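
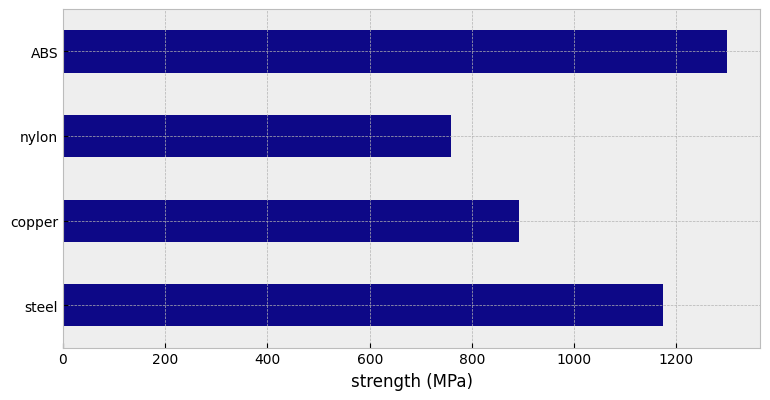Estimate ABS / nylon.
ABS ≈ 1200, nylon ≈ 800; 1200/800 ≈ 1.5.

≈ 1.5×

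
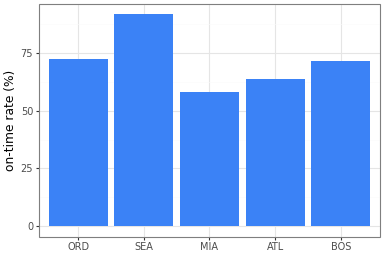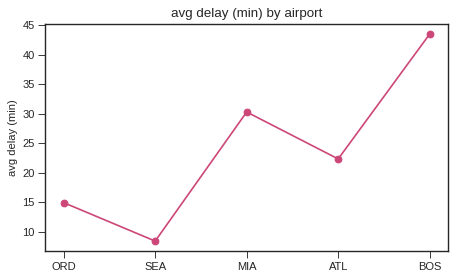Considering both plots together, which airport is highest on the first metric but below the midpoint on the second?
SEA

Chart 2 median avg delay (min) ≈ 20; below-median airports: ORD, SEA. Among those, SEA has the highest on-time rate (%) (≈ 90).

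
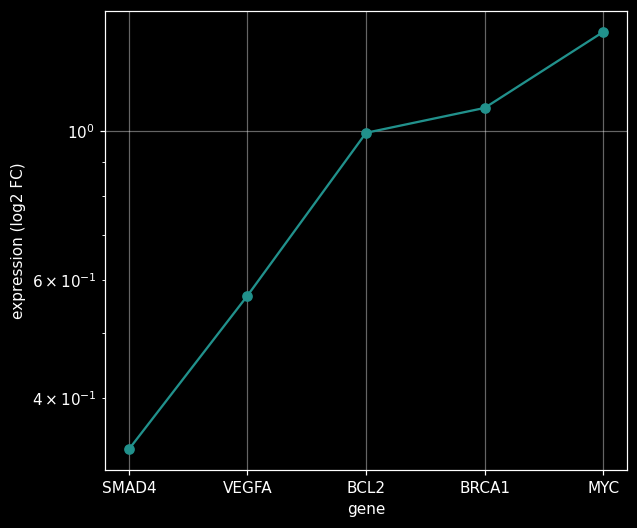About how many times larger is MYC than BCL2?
≈ 1.4×

MYC ≈ 1.4, BCL2 ≈ 1.0; 1.4/1.0 ≈ 1.4.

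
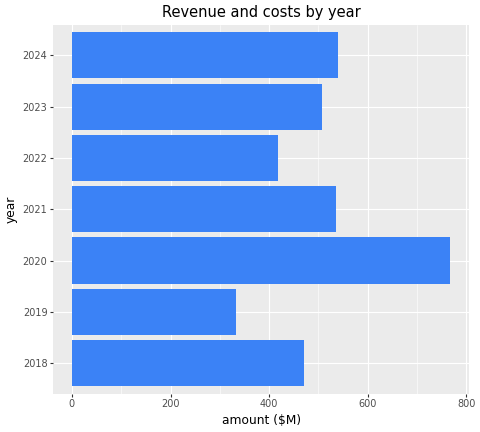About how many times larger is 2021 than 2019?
≈ 1.67×

2021 ≈ 500, 2019 ≈ 300; 500/300 ≈ 1.67.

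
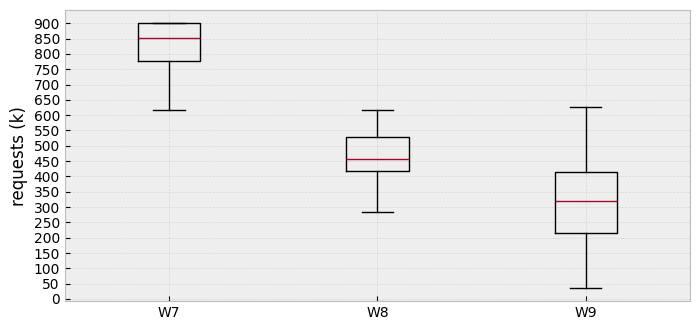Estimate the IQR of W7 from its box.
≈ 100

Q3 ≈ 900, Q1 ≈ 800; IQR ≈ 100.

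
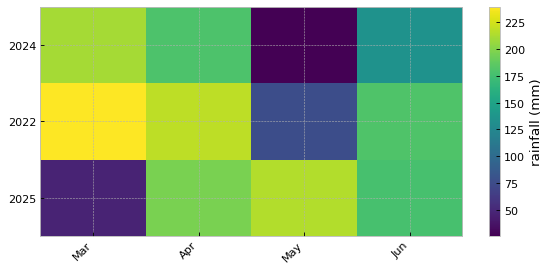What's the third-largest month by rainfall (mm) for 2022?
Top 4 for 2022: Mar ≈ 240, Apr ≈ 220, Jun ≈ 180, May ≈ 80.

Jun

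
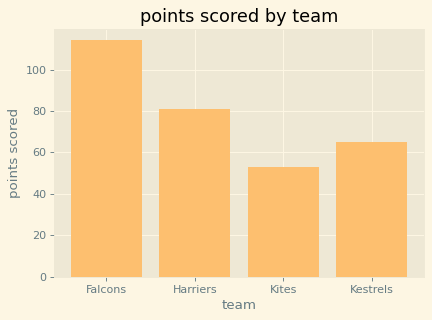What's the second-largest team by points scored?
Harriers

Top 3: Falcons ≈ 110, Harriers ≈ 80, Kestrels ≈ 60.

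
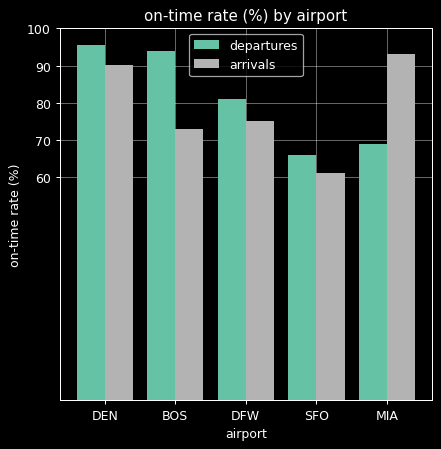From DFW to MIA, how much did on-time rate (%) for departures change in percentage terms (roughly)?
≈ -12.5%

DFW ≈ 80, MIA ≈ 70; (70 − 80) / 80 ≈ -12.5%.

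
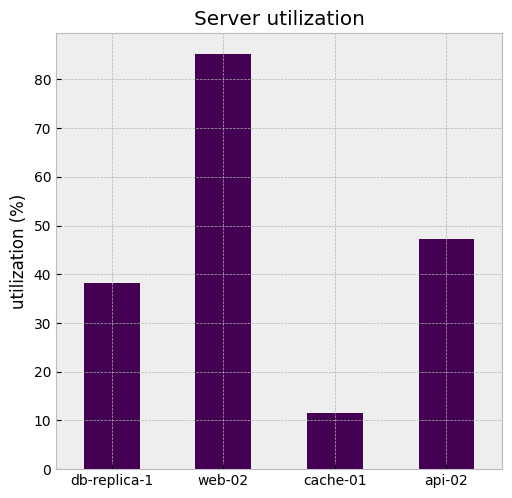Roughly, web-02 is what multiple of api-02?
≈ 1.8×

web-02 ≈ 90, api-02 ≈ 50; 90/50 ≈ 1.8.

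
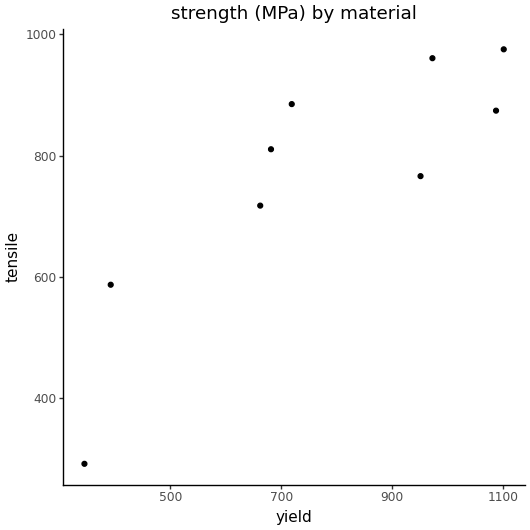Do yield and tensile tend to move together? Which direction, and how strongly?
Points are positively correlated; strong (|r| ≈ 0.8).

positive, strong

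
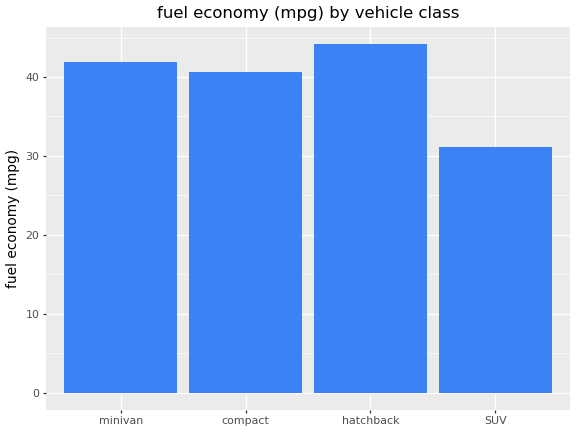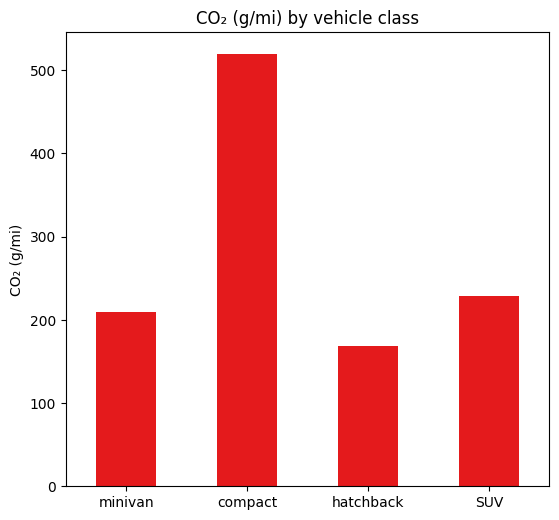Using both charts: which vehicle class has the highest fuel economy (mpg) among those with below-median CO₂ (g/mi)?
Chart 2 median CO₂ (g/mi) ≈ 200; below-median vehicle classes: minivan, hatchback. Among those, hatchback has the highest fuel economy (mpg) (≈ 45).

hatchback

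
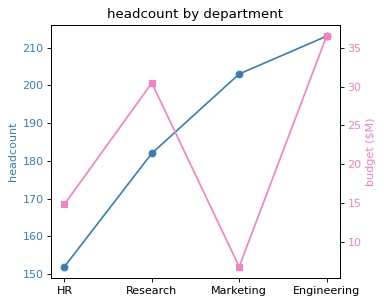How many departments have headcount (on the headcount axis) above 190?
Above 190: Marketing, Engineering.

2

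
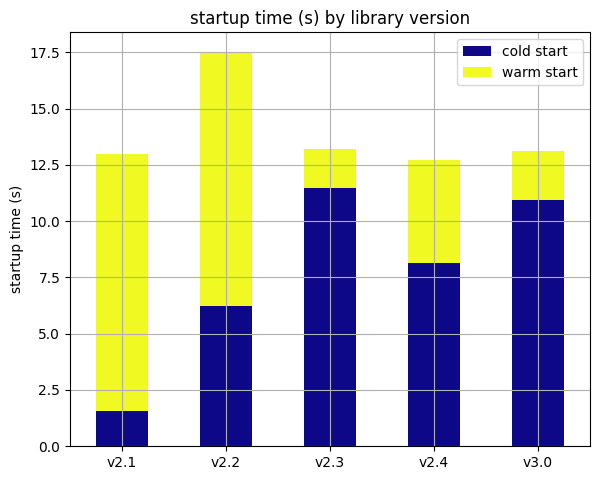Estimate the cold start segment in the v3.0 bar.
≈ 10

cold start top ≈ 10, bottom ≈ 0; segment ≈ 10.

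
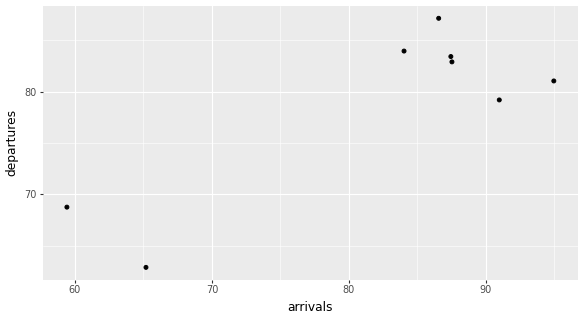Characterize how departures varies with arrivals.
positive, strong

Points are positively correlated; strong (|r| ≈ 0.8).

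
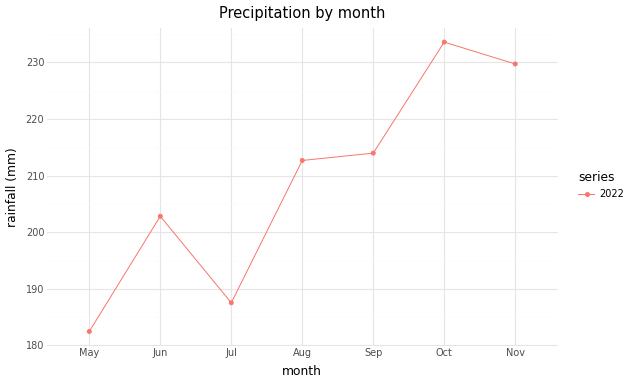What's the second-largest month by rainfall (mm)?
Top 3: Oct ≈ 235, Nov ≈ 230, Sep ≈ 215.

Nov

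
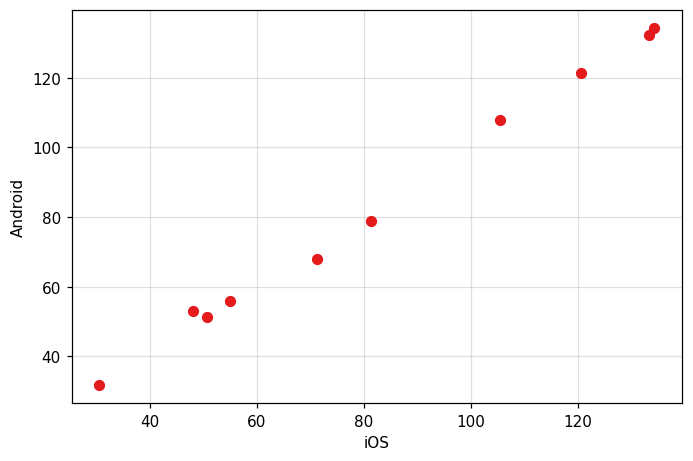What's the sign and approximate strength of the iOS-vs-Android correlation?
positive, strong

Points are positively correlated; strong (|r| ≈ 1.0).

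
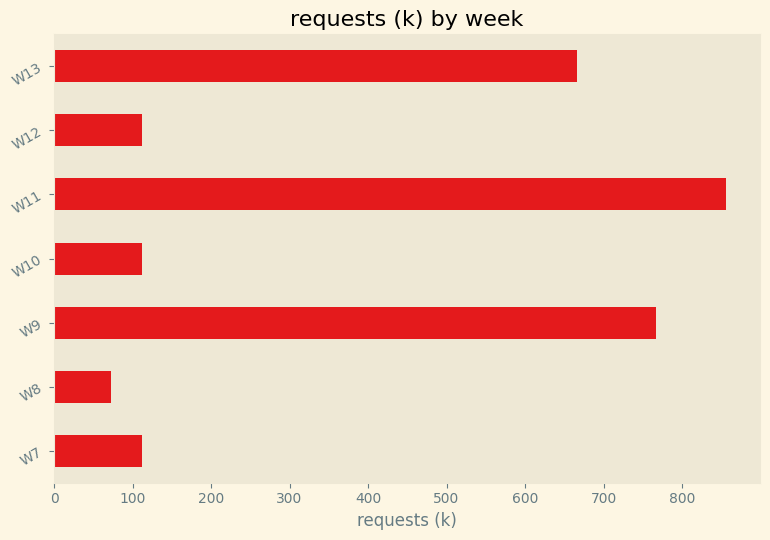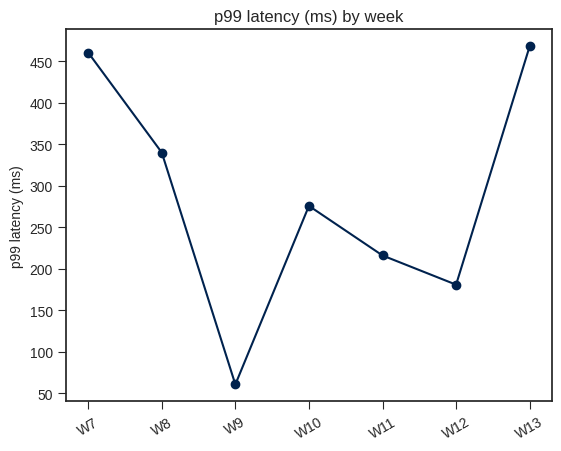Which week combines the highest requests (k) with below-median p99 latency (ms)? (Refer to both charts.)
Chart 2 median p99 latency (ms) ≈ 300; below-median weeks: W9, W11, W12. Among those, W11 has the highest requests (k) (≈ 900).

W11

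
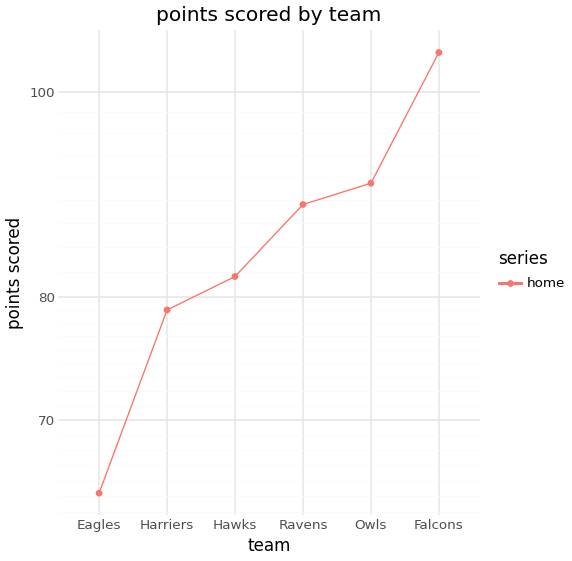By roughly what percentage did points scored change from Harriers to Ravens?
Harriers ≈ 80, Ravens ≈ 90; (90 − 80) / 80 ≈ +12.5%.

≈ +12.5%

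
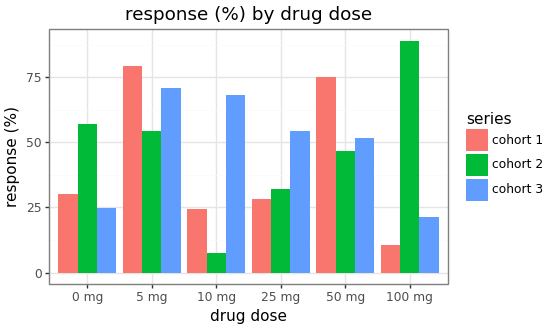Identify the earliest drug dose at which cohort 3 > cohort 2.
5 mg

0 mg: cohort 3 ≈ 20 vs cohort 2 ≈ 60 (not yet); 5 mg: cohort 3 ≈ 70 vs cohort 2 ≈ 50 (first crossover).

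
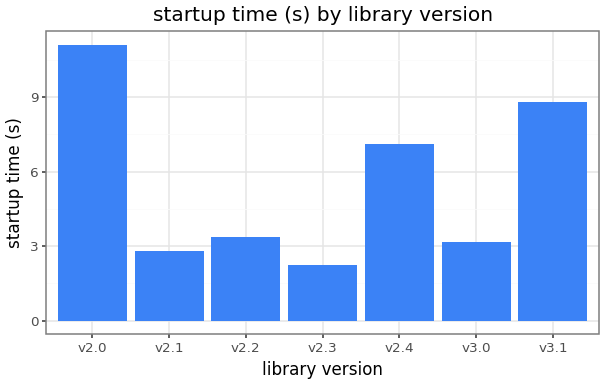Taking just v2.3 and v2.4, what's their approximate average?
(2 + 7) / 2 ≈ 4.

≈ 4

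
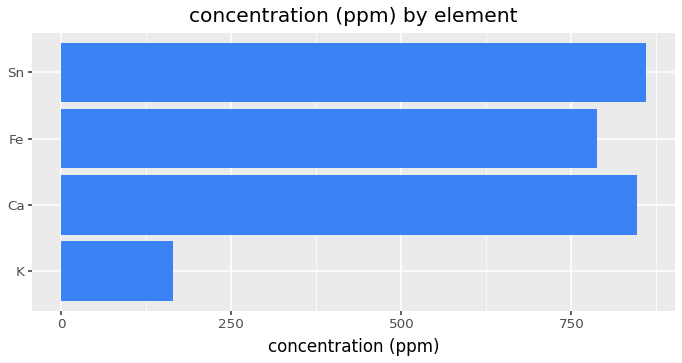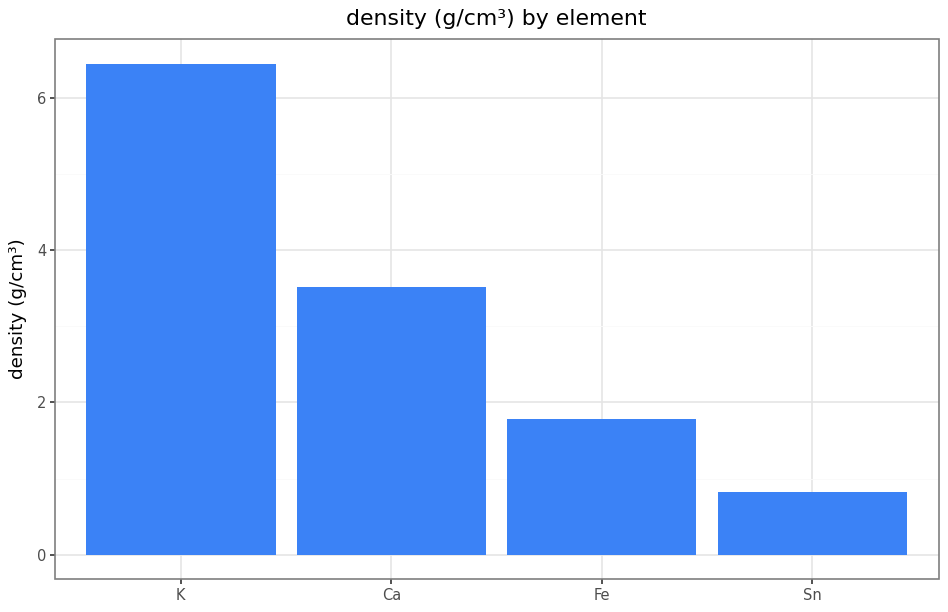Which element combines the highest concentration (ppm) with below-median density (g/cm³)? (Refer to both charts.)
Chart 2 median density (g/cm³) ≈ 3; below-median elements: Fe, Sn. Among those, Sn has the highest concentration (ppm) (≈ 900).

Sn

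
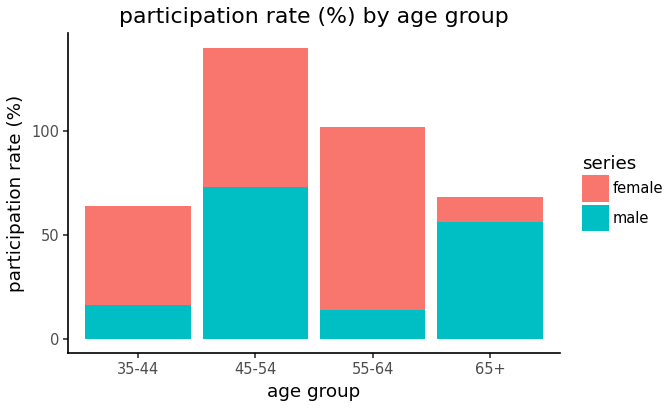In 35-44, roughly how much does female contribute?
female top ≈ 60, bottom ≈ 20; segment ≈ 40.

≈ 40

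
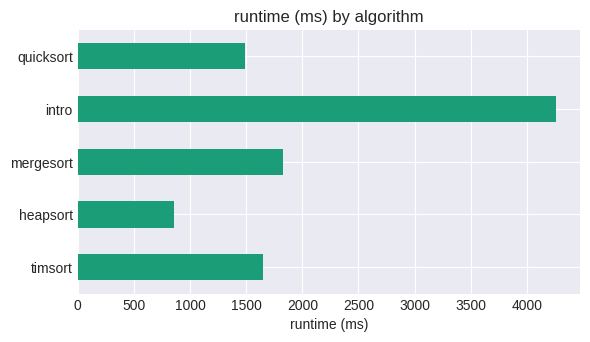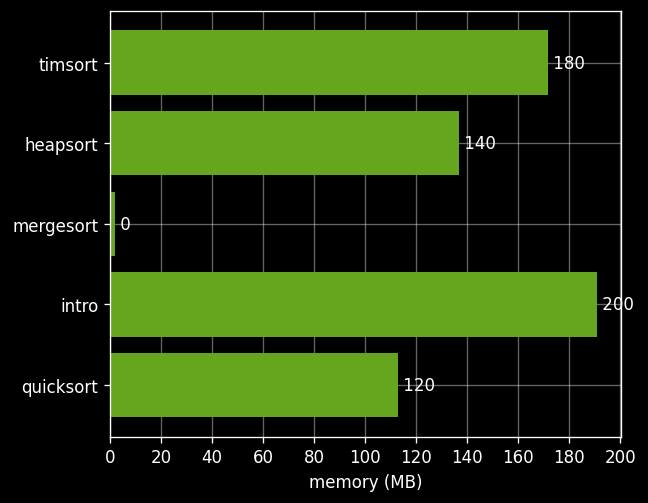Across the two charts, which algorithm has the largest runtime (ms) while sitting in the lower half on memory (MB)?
mergesort

Chart 2 median memory (MB) ≈ 140; below-median algorithms: mergesort, quicksort. Among those, mergesort has the highest runtime (ms) (≈ 2000).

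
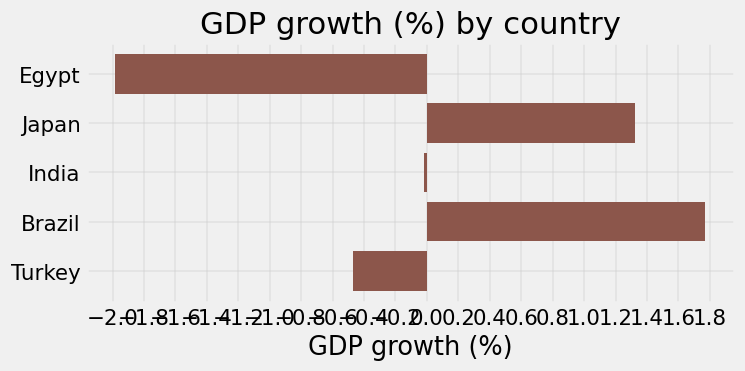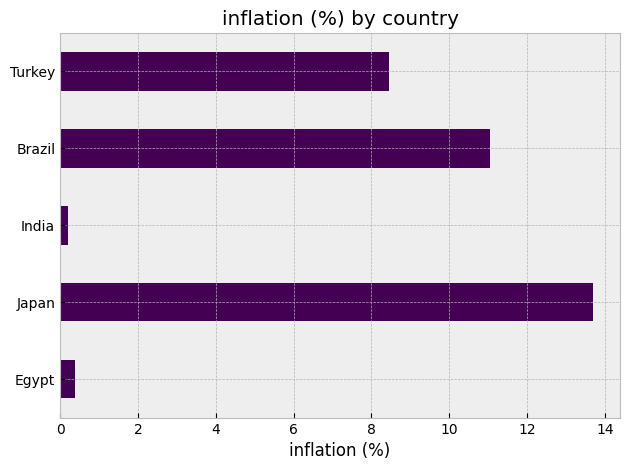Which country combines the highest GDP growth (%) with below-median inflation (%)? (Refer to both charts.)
Chart 2 median inflation (%) ≈ 8; below-median countries: Egypt, India. Among those, India has the highest GDP growth (%) (≈ 0).

India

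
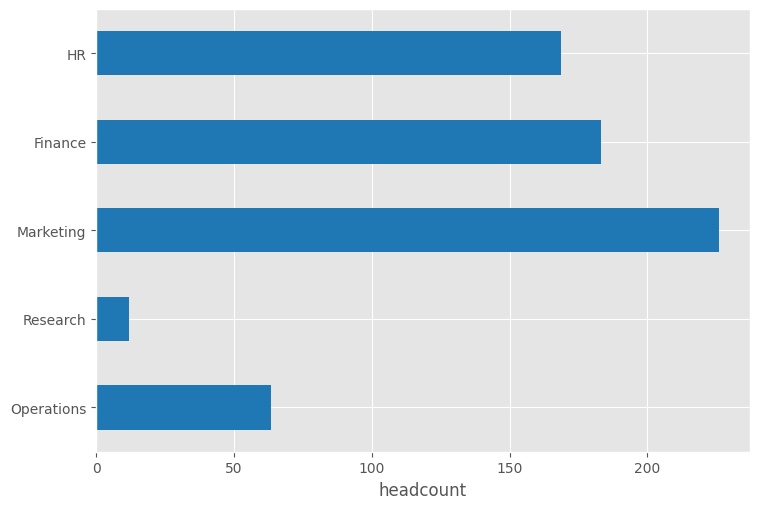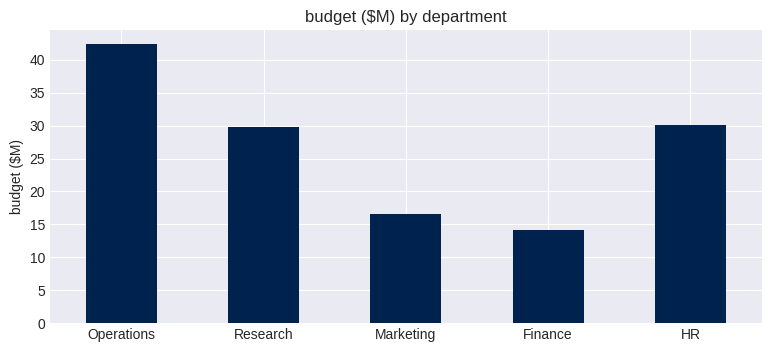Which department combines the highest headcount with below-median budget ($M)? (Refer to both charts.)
Marketing

Chart 2 median budget ($M) ≈ 30; below-median departments: Marketing, Finance. Among those, Marketing has the highest headcount (≈ 225).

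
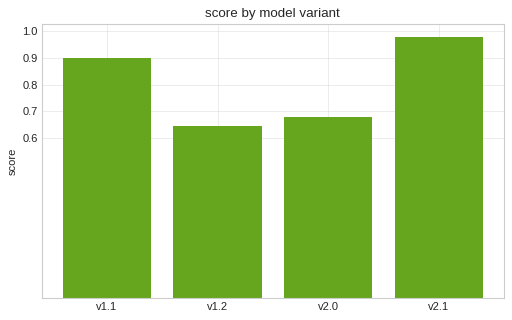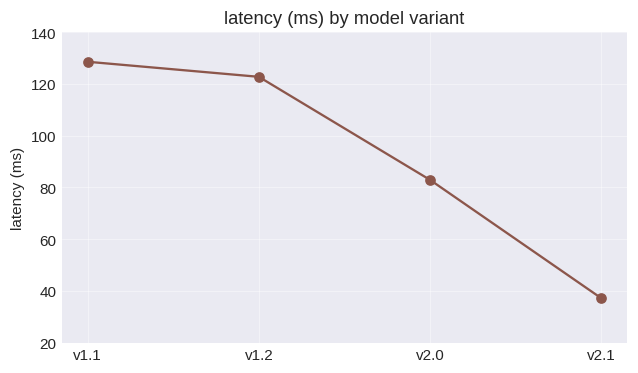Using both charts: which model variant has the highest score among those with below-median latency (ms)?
Chart 2 median latency (ms) ≈ 100; below-median model variants: v2.0, v2.1. Among those, v2.1 has the highest score (≈ 1).

v2.1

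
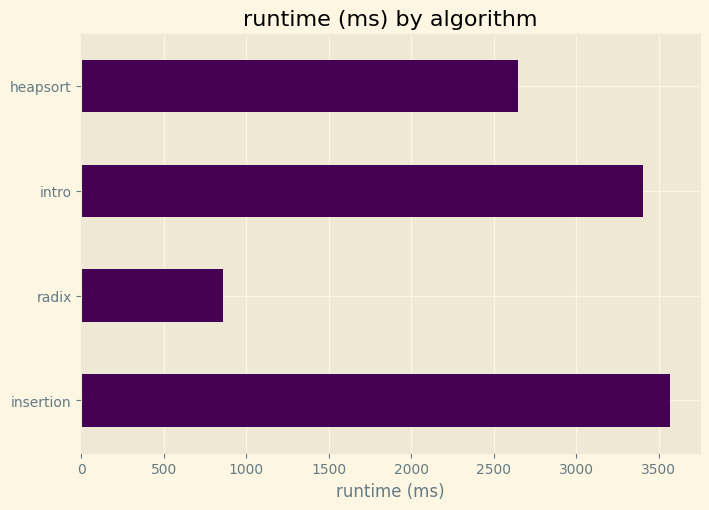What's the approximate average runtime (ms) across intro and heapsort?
≈ 3000

(3500 + 2500) / 2 ≈ 3000.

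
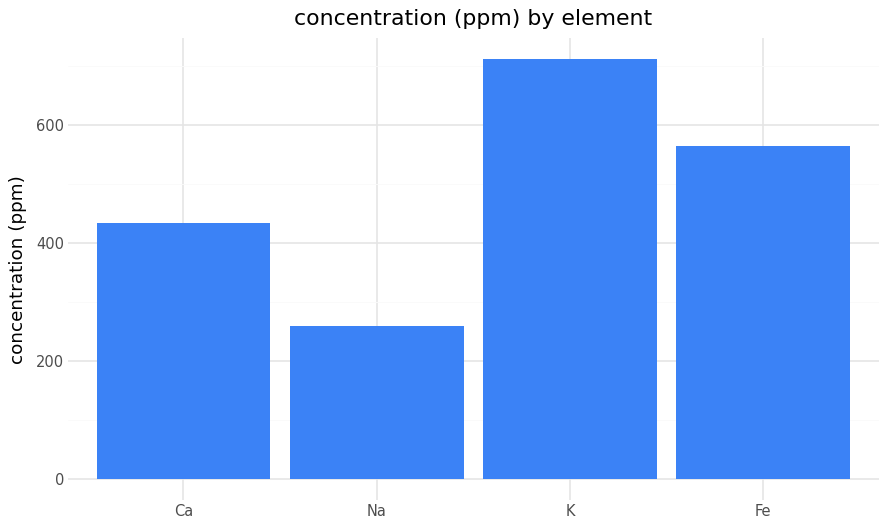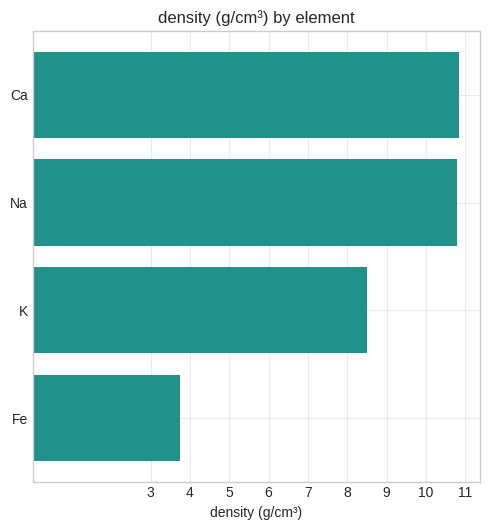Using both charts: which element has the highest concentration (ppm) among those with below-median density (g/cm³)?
Chart 2 median density (g/cm³) ≈ 10; below-median elements: K, Fe. Among those, K has the highest concentration (ppm) (≈ 700).

K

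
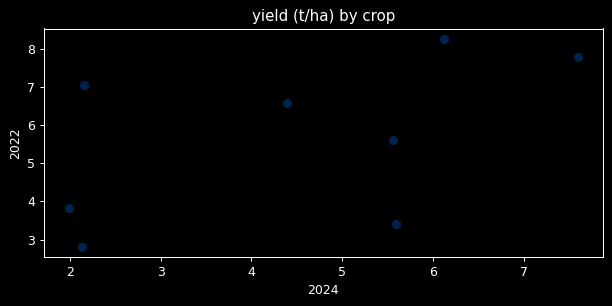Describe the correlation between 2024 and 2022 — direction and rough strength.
positive, moderate

Points are positively correlated; moderate (|r| ≈ 0.5).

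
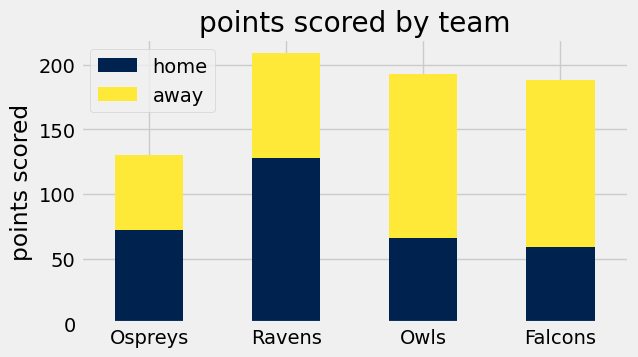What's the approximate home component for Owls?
home top ≈ 60, bottom ≈ 0; segment ≈ 60.

≈ 60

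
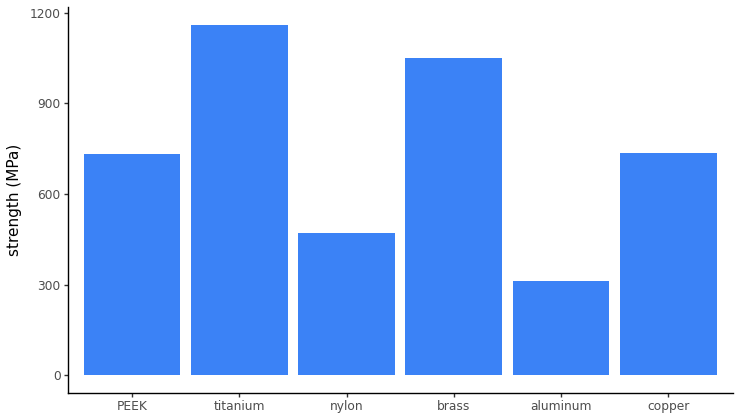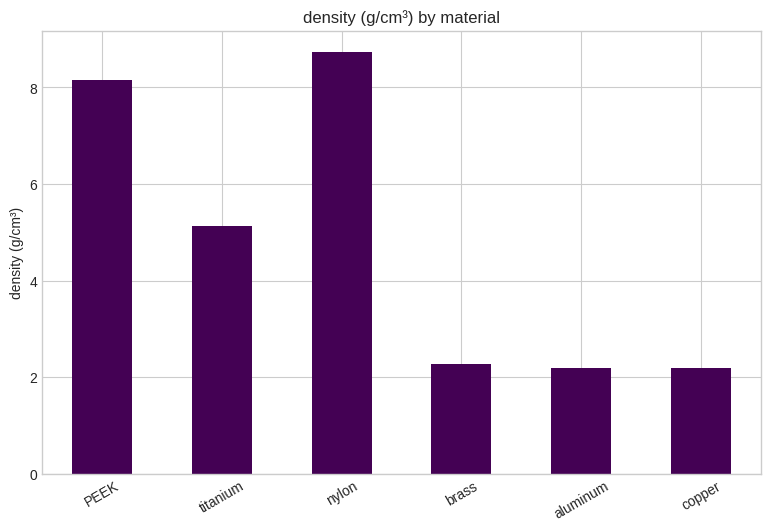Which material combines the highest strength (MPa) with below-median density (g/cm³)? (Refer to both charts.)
Chart 2 median density (g/cm³) ≈ 4; below-median materials: brass, aluminum, copper. Among those, brass has the highest strength (MPa) (≈ 1000).

brass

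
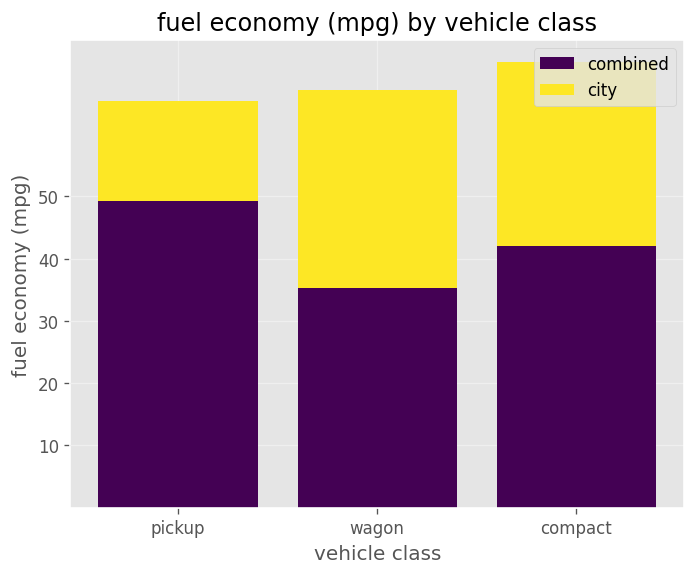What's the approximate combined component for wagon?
≈ 40

combined top ≈ 40, bottom ≈ 0; segment ≈ 40.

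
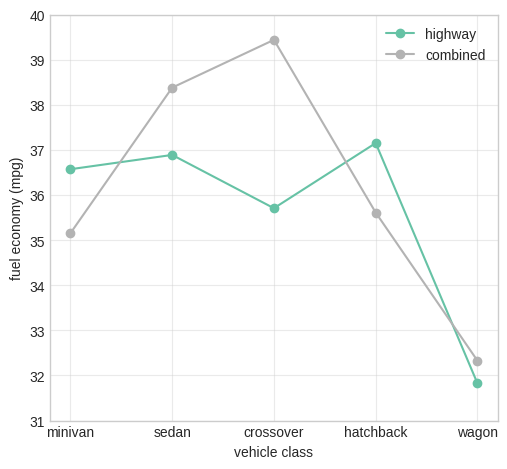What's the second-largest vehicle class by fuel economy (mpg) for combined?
Top 3 for combined: crossover ≈ 39, sedan ≈ 38, hatchback ≈ 36.

sedan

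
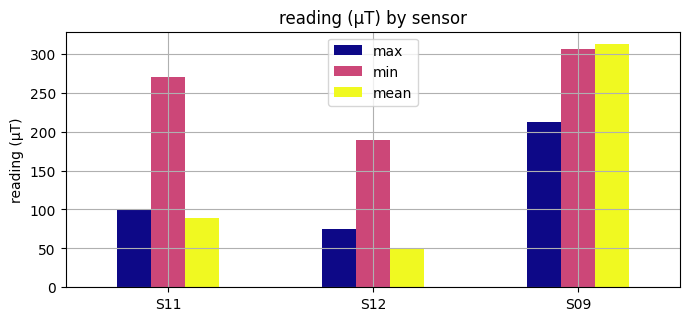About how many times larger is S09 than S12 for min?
≈ 1.5×

S09 ≈ 300, S12 ≈ 200; 300/200 ≈ 1.5.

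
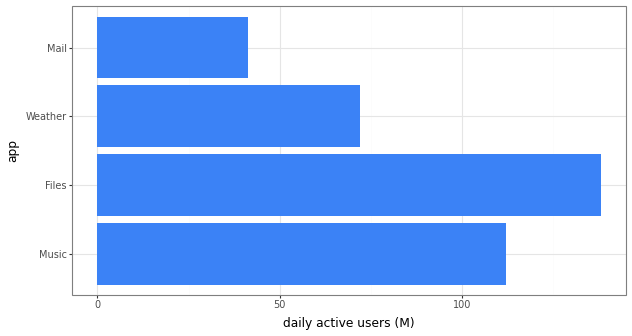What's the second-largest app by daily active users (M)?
Top 3: Files ≈ 140, Music ≈ 120, Weather ≈ 80.

Music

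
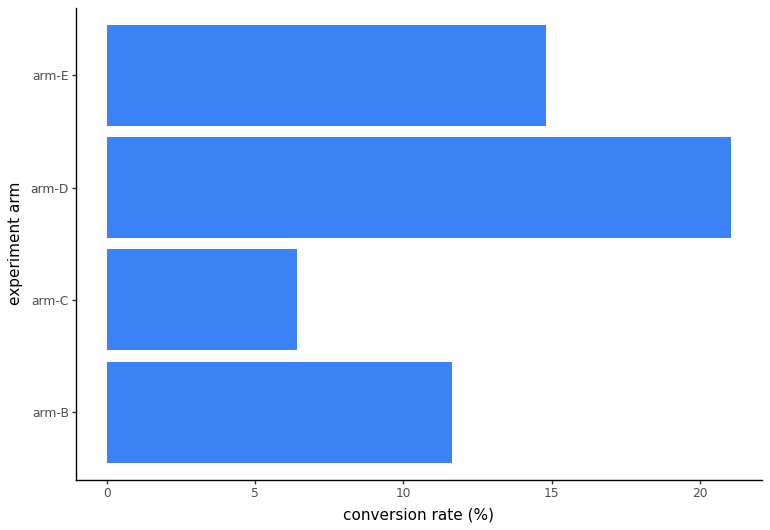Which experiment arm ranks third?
arm-B

Top 4: arm-D ≈ 22, arm-E ≈ 14, arm-B ≈ 12, arm-C ≈ 6.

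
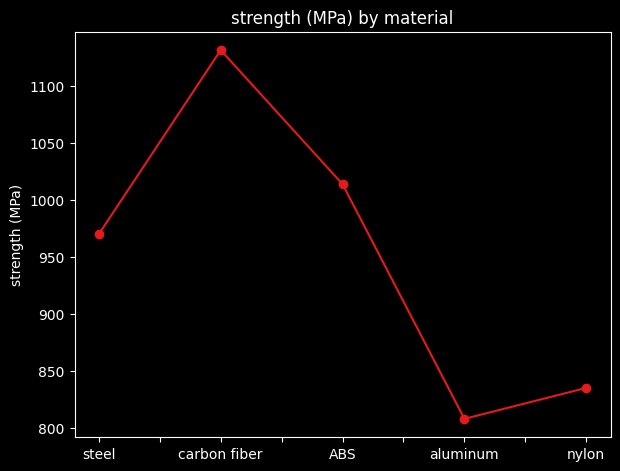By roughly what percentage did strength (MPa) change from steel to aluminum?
≈ -15.8%

steel ≈ 950, aluminum ≈ 800; (800 − 950) / 950 ≈ -15.8%.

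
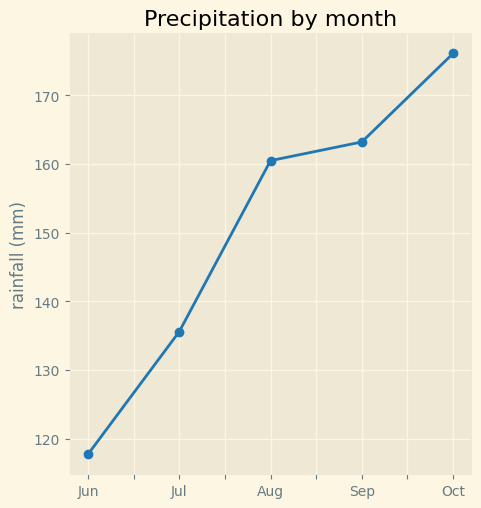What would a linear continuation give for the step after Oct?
≈ 182.5

Last three: 160, 165, 175 → slope ≈ 7.5/step → next ≈ 182.5.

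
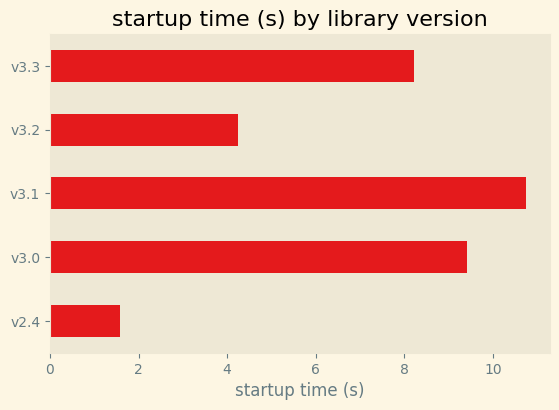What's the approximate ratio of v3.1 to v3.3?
≈ 1.38×

v3.1 ≈ 11, v3.3 ≈ 8; 11/8 ≈ 1.38.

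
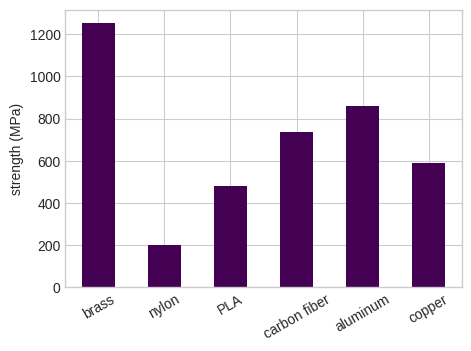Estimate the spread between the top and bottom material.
≈ 1000

Max brass ≈ 1200, min nylon ≈ 200; range ≈ 1000.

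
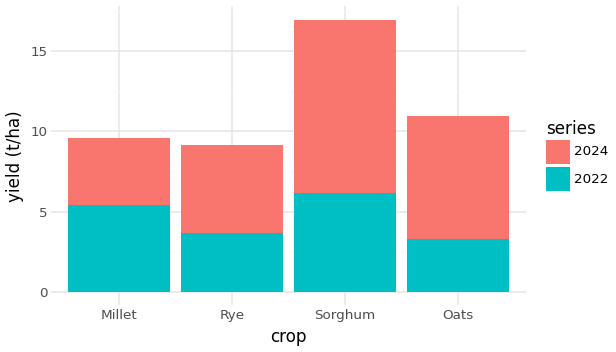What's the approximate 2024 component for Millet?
2024 top ≈ 10, bottom ≈ 6; segment ≈ 4.

≈ 4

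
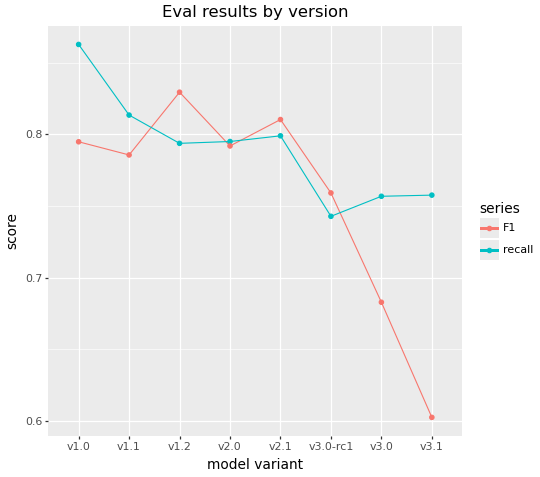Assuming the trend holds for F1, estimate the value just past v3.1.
Last three: 0.75, 0.70, 0.60 → slope ≈ -0.075/step → next ≈ 0.525.

≈ 0.525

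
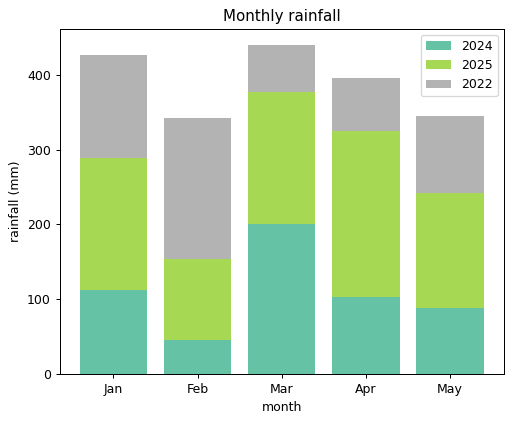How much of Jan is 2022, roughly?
2022 top ≈ 450, bottom ≈ 300; segment ≈ 150.

≈ 150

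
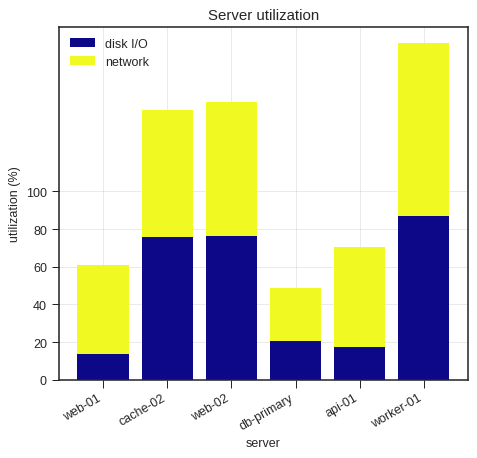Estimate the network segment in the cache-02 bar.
≈ 60

network top ≈ 140, bottom ≈ 80; segment ≈ 60.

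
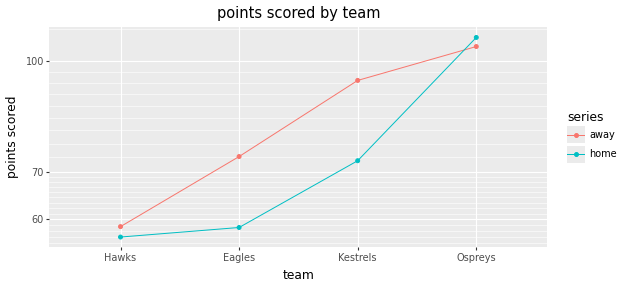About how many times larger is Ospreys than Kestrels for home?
Ospreys ≈ 110, Kestrels ≈ 75; 110/75 ≈ 1.47.

≈ 1.47×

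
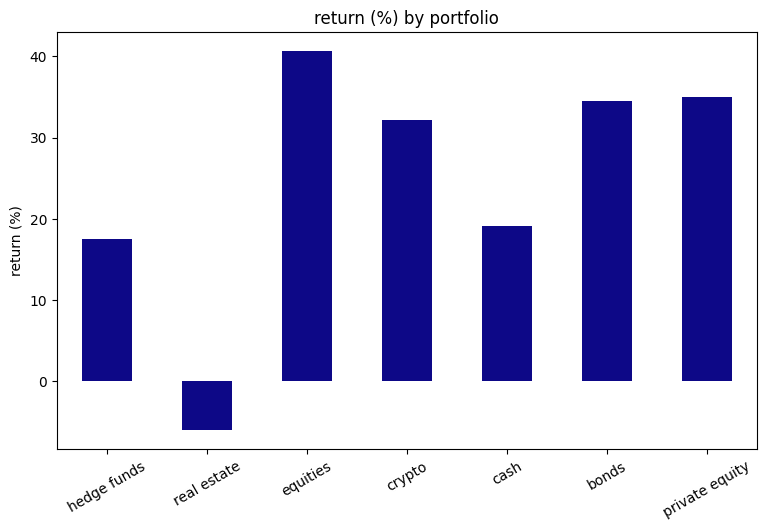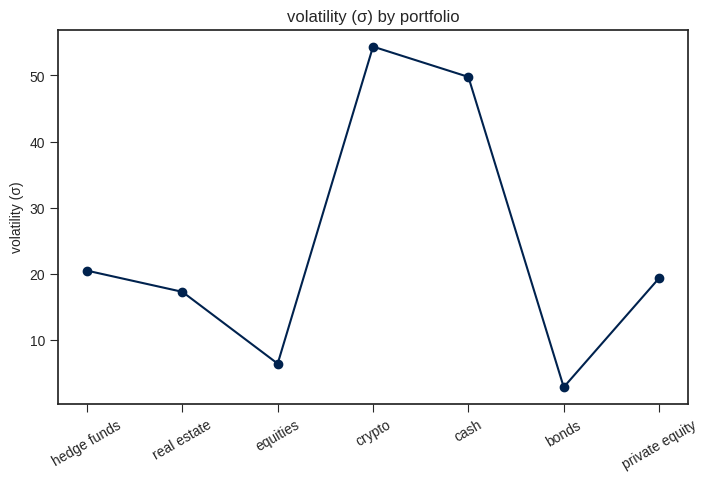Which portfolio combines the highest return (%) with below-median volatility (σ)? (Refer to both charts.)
equities

Chart 2 median volatility (σ) ≈ 20; below-median portfolios: real estate, equities, bonds. Among those, equities has the highest return (%) (≈ 40).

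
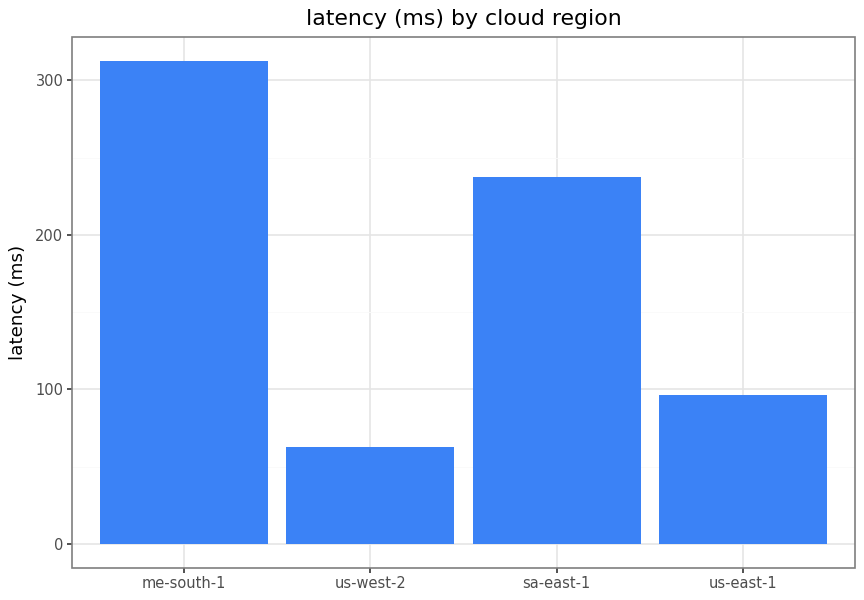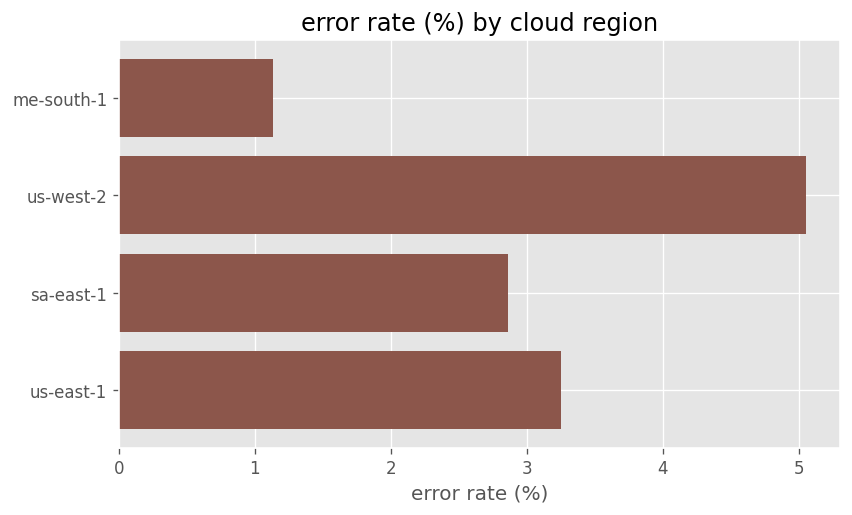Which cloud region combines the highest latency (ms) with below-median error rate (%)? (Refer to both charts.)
Chart 2 median error rate (%) ≈ 3; below-median cloud regions: me-south-1, sa-east-1. Among those, me-south-1 has the highest latency (ms) (≈ 300).

me-south-1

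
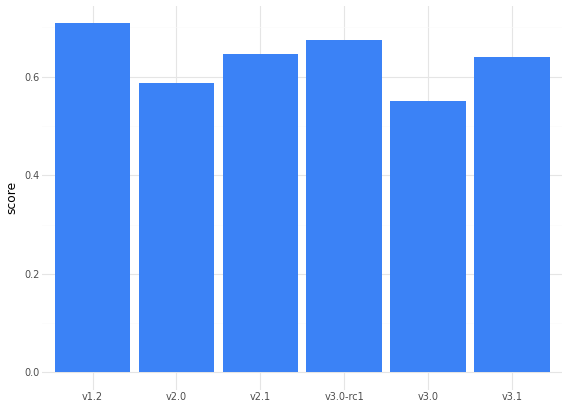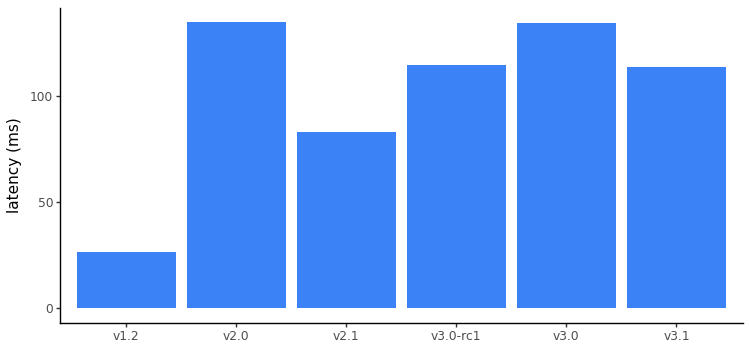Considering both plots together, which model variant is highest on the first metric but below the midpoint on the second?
Chart 2 median latency (ms) ≈ 120; below-median model variants: v1.2, v2.1, v3.1. Among those, v1.2 has the highest score (≈ 0.7).

v1.2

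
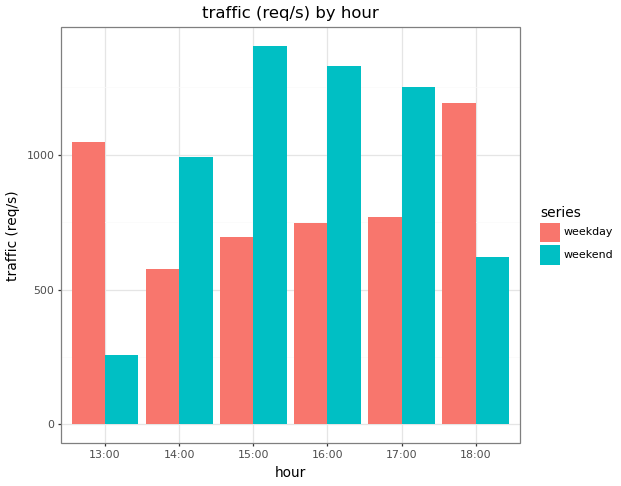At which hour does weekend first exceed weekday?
14:00

13:00: weekend ≈ 200 vs weekday ≈ 1000 (not yet); 14:00: weekend ≈ 1000 vs weekday ≈ 600 (first crossover).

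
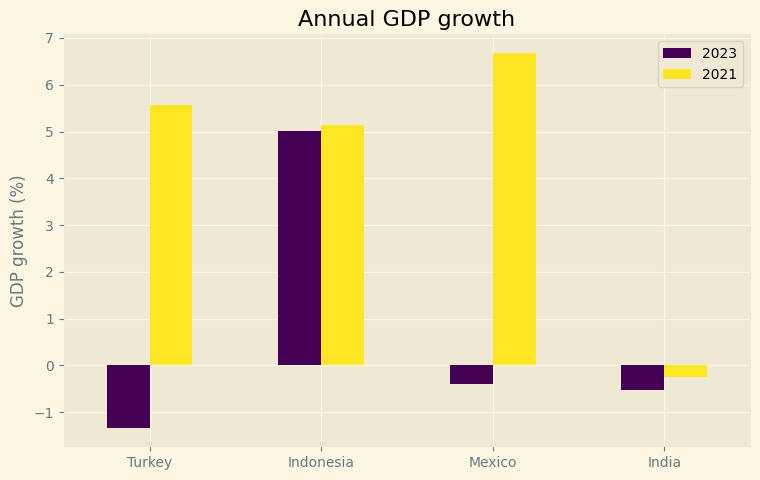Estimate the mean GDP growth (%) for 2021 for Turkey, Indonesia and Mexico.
≈ 6

(6 + 5 + 7) / 3 ≈ 6.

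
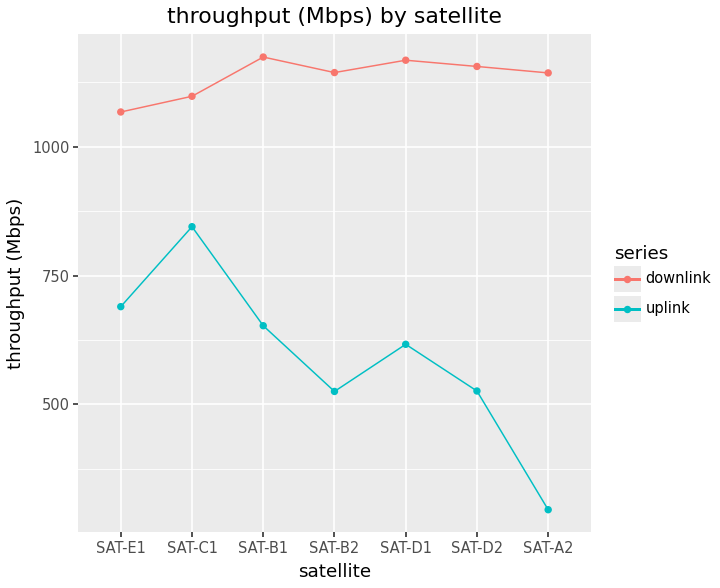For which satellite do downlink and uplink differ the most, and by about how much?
SAT-A2, ≈ 800 Mbps

SAT-A2: downlink ≈ 1100, uplink ≈ 300 → gap ≈ 800. Next-largest (SAT-D2) is only ≈ 700.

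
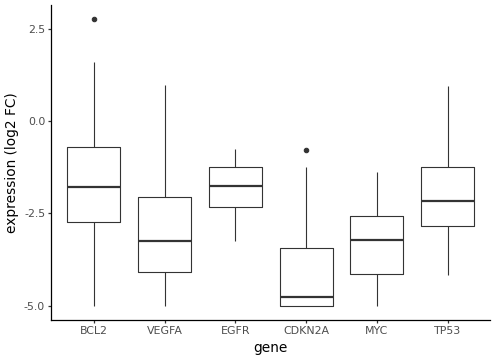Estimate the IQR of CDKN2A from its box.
≈ 1.5

Q3 ≈ -3.5, Q1 ≈ -5.0; IQR ≈ 1.5.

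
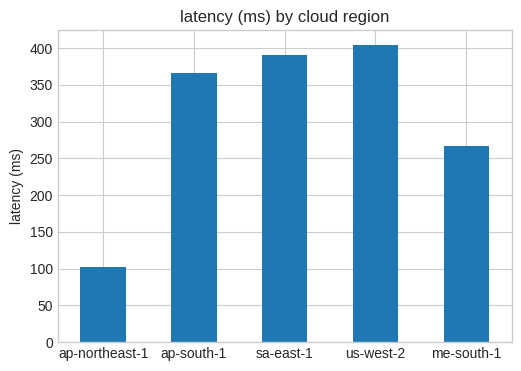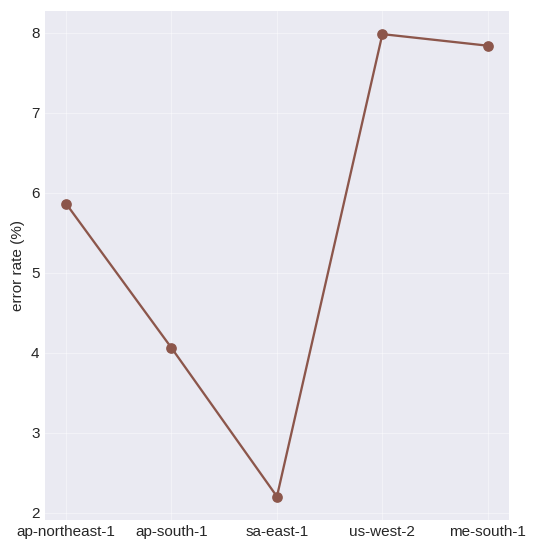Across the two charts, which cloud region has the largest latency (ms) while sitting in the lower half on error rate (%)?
sa-east-1

Chart 2 median error rate (%) ≈ 6; below-median cloud regions: ap-south-1, sa-east-1. Among those, sa-east-1 has the highest latency (ms) (≈ 400).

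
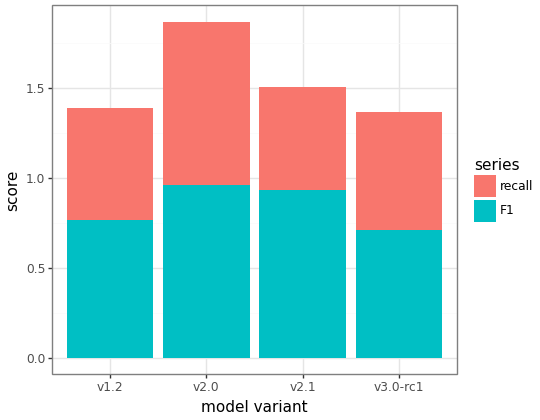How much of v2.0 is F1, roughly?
F1 top ≈ 1.0, bottom ≈ 0.0; segment ≈ 1.0.

≈ 1.0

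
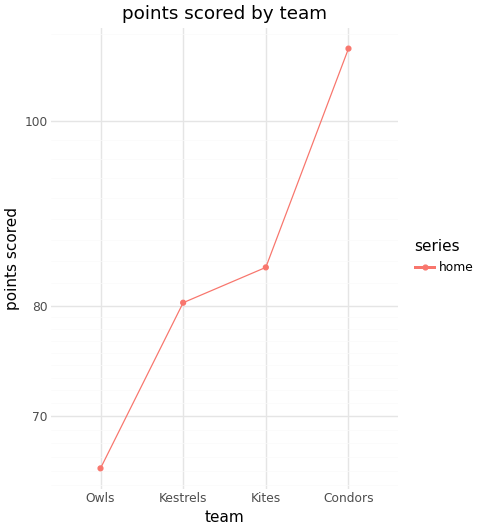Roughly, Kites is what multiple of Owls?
Kites ≈ 85, Owls ≈ 65; 85/65 ≈ 1.31.

≈ 1.31×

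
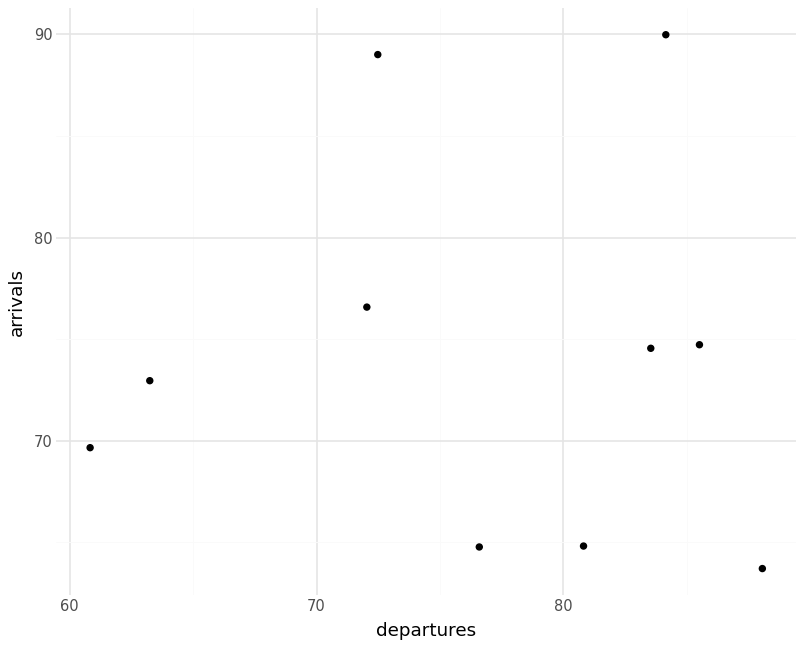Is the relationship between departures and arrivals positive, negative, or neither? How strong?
no clear correlation

Points are roughly uncorrelated; weak (|r| ≈ 0.0).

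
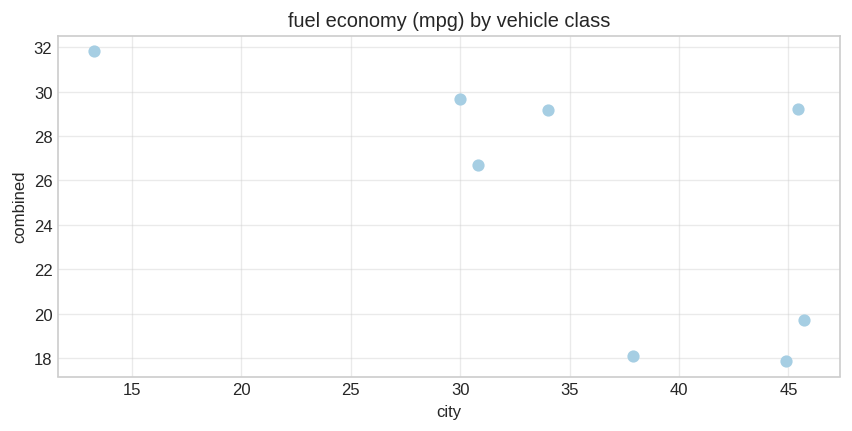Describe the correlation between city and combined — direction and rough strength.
Points are negatively correlated; moderate (|r| ≈ 0.6).

negative, moderate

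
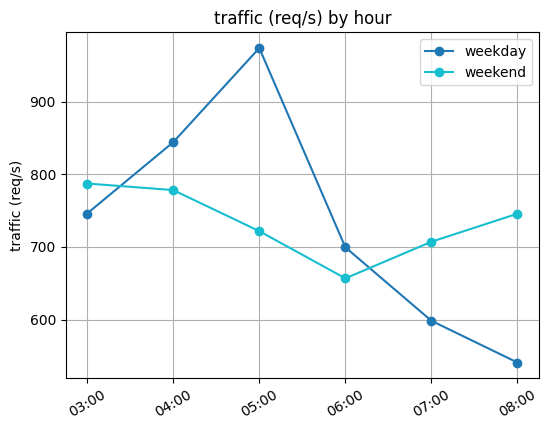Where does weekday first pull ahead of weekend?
03:00: weekday ≈ 750 vs weekend ≈ 800 (not yet); 04:00: weekday ≈ 850 vs weekend ≈ 800 (first crossover).

04:00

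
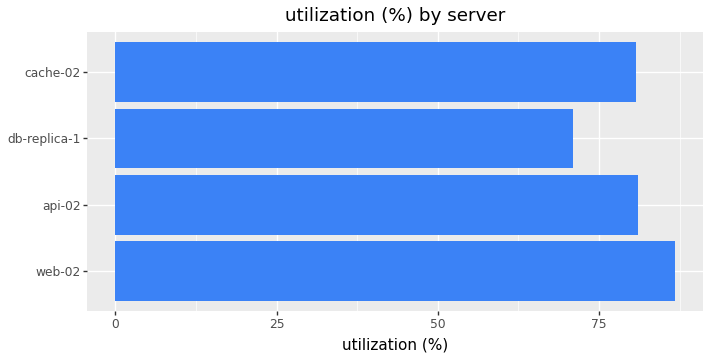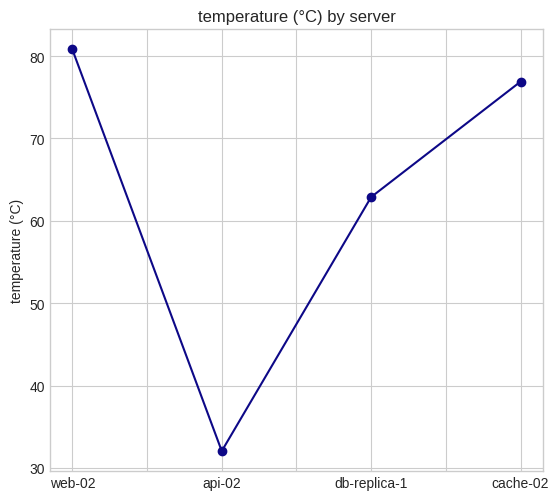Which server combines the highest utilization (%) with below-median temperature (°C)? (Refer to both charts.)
api-02

Chart 2 median temperature (°C) ≈ 70; below-median servers: api-02, db-replica-1. Among those, api-02 has the highest utilization (%) (≈ 80).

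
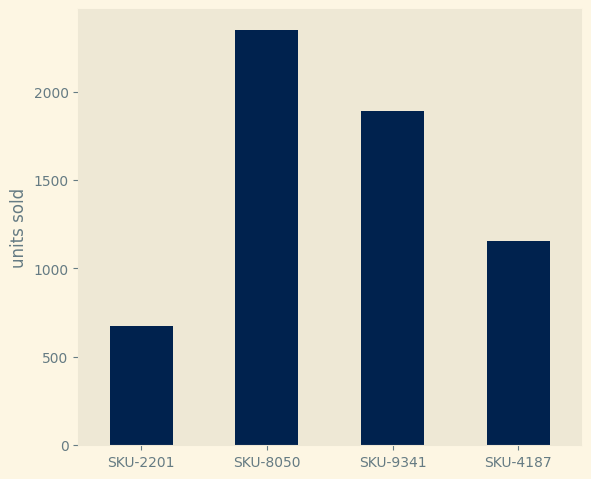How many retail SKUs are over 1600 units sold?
2

Above 1600: SKU-8050, SKU-9341.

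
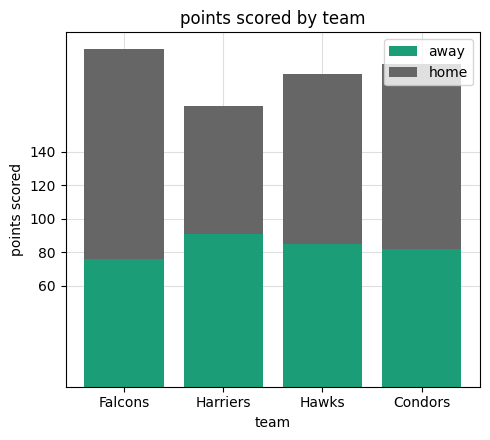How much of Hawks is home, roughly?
≈ 100

home top ≈ 180, bottom ≈ 80; segment ≈ 100.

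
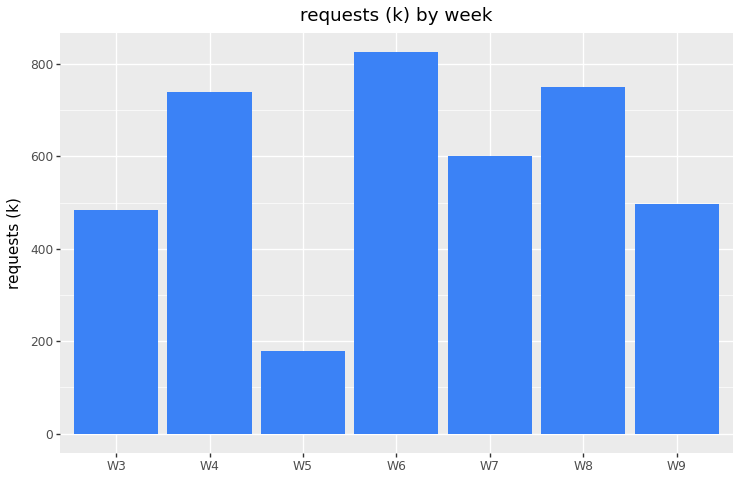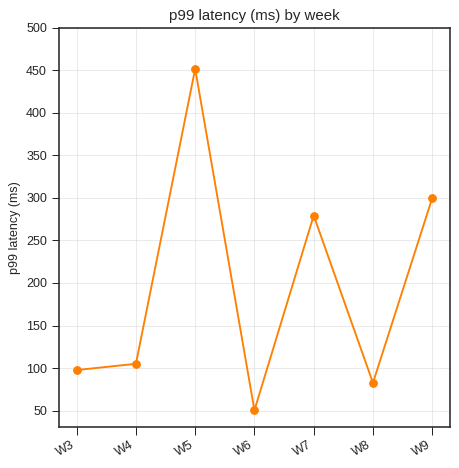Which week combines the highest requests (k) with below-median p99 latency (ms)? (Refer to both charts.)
W6

Chart 2 median p99 latency (ms) ≈ 100; below-median weeks: W3, W6, W8. Among those, W6 has the highest requests (k) (≈ 800).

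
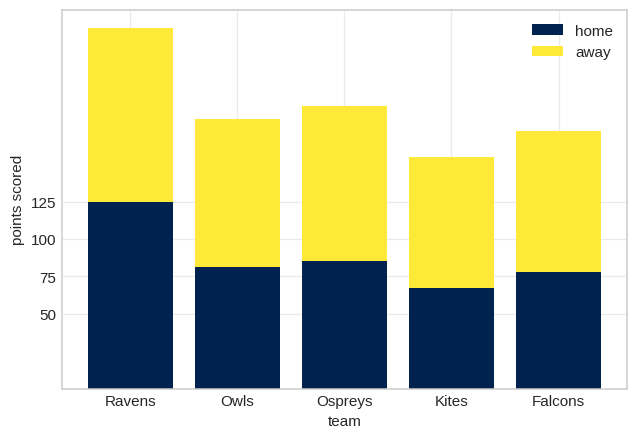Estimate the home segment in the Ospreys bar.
home top ≈ 75, bottom ≈ 0; segment ≈ 75.

≈ 75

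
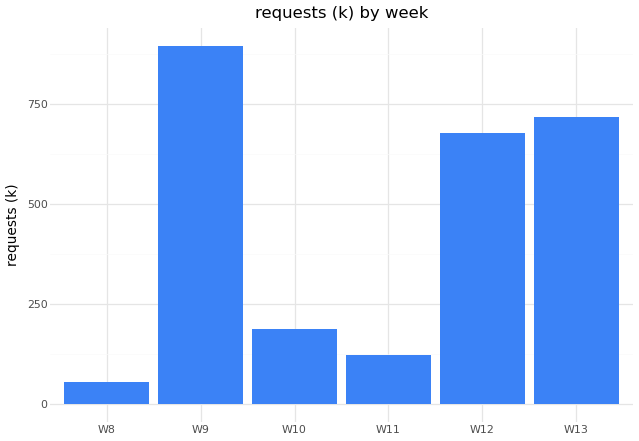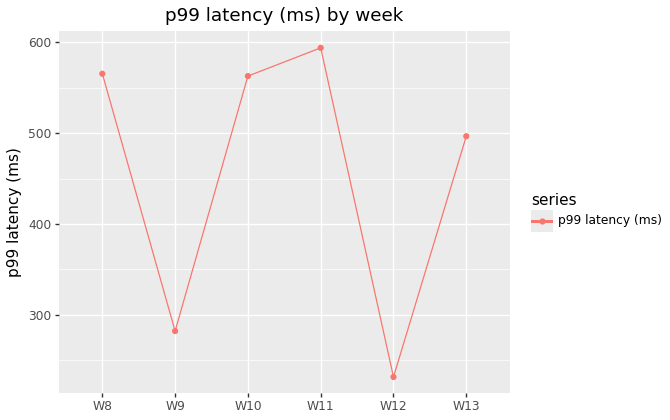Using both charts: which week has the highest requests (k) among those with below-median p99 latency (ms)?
W9

Chart 2 median p99 latency (ms) ≈ 500; below-median weeks: W9, W12, W13. Among those, W9 has the highest requests (k) (≈ 900).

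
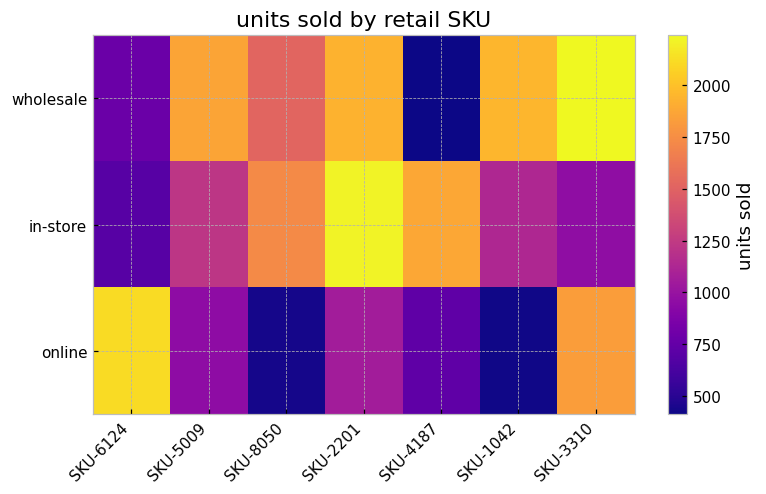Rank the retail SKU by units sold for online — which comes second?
SKU-3310

Top 3 for online: SKU-6124 ≈ 2200, SKU-3310 ≈ 1800, SKU-2201 ≈ 1000.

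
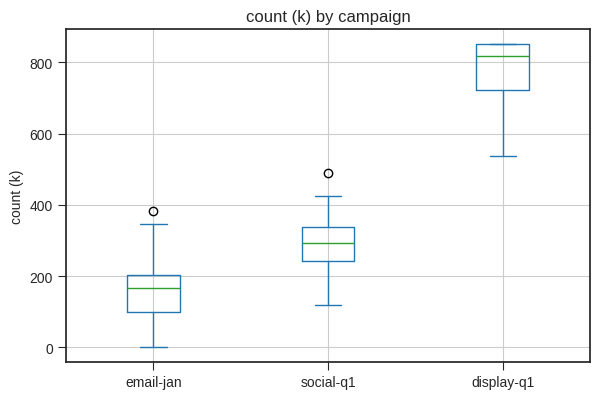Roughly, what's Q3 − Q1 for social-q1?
≈ 100

Q3 ≈ 300, Q1 ≈ 200; IQR ≈ 100.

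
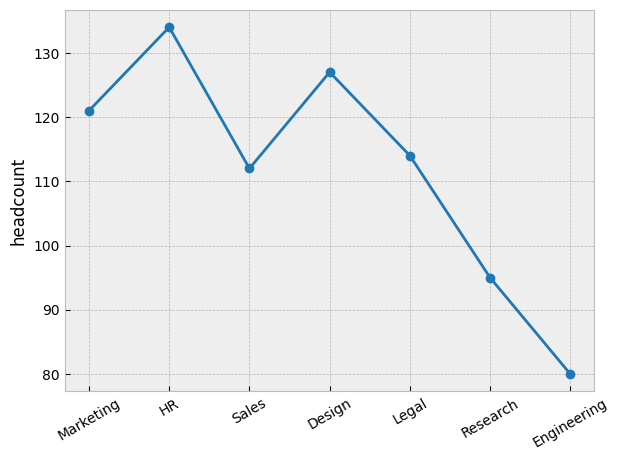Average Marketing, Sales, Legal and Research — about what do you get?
≈ 110

(120 + 110 + 115 + 95) / 4 ≈ 110.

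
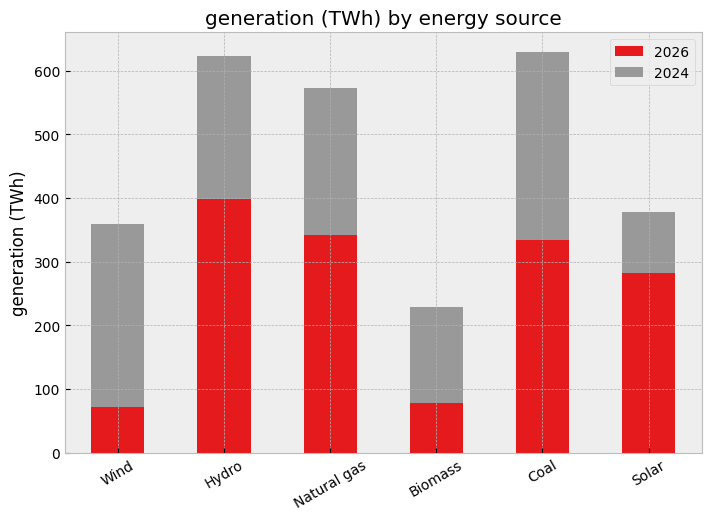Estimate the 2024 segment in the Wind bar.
≈ 300

2024 top ≈ 400, bottom ≈ 100; segment ≈ 300.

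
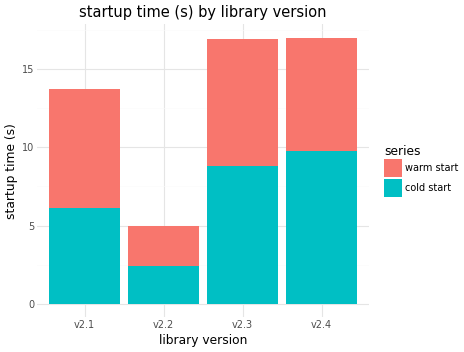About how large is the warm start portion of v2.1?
warm start top ≈ 14, bottom ≈ 6; segment ≈ 8.

≈ 8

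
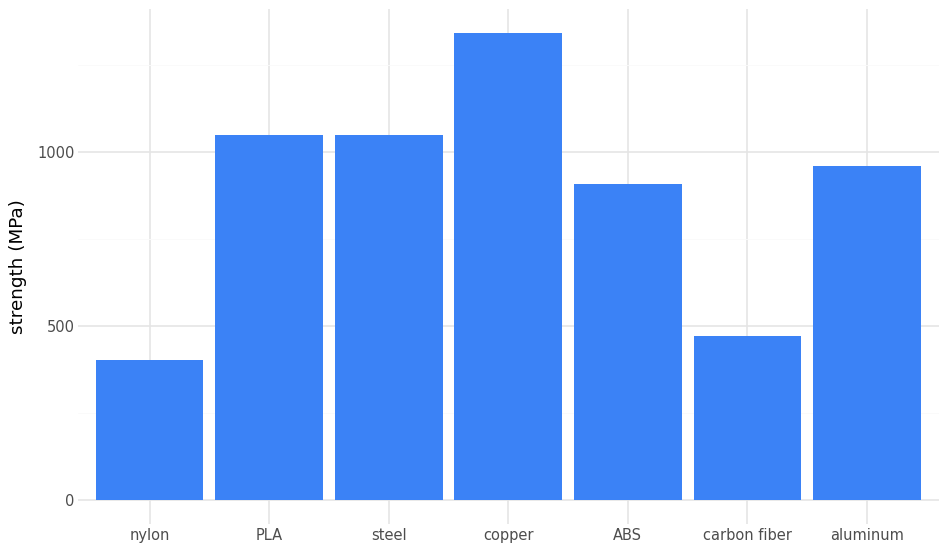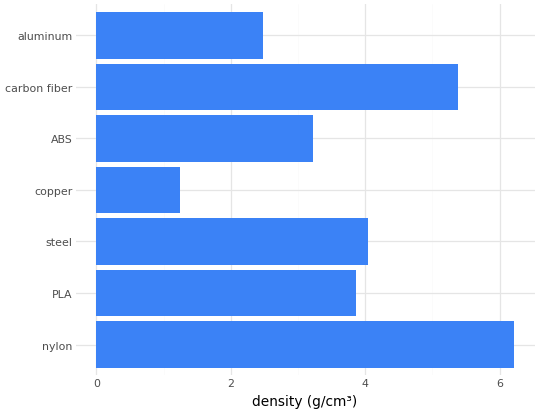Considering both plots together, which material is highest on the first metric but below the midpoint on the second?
copper

Chart 2 median density (g/cm³) ≈ 4; below-median materials: copper, ABS, aluminum. Among those, copper has the highest strength (MPa) (≈ 1400).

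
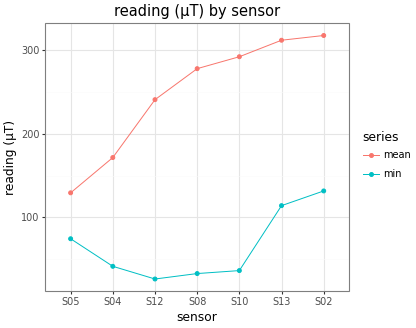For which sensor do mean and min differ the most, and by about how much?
S10, ≈ 275 µT

S10: mean ≈ 300, min ≈ 25 → gap ≈ 275. Next-largest (S08) is only ≈ 250.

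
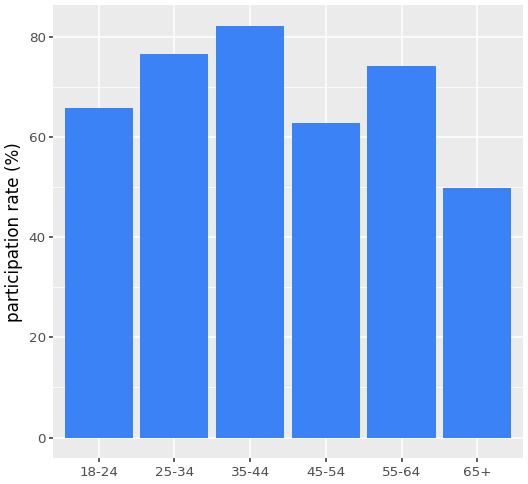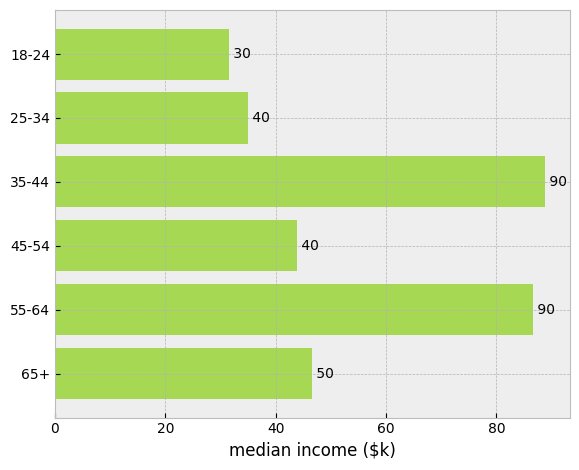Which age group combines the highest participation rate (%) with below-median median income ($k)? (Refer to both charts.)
Chart 2 median median income ($k) ≈ 50; below-median age groups: 18-24, 25-34, 45-54. Among those, 25-34 has the highest participation rate (%) (≈ 80).

25-34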